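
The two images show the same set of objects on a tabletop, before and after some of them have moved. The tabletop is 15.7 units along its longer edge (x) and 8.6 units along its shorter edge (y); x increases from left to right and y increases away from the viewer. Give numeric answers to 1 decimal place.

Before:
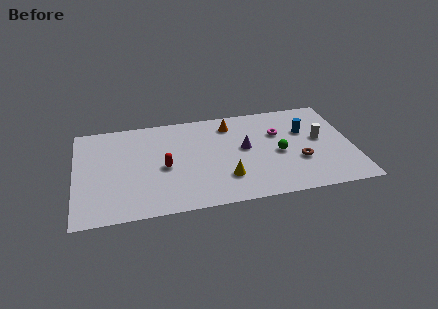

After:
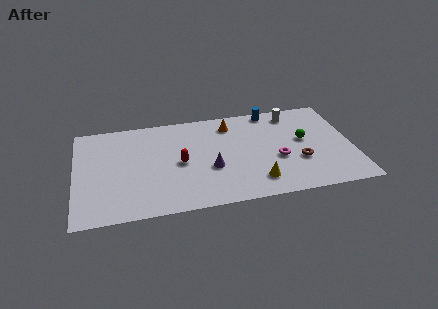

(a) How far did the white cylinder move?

3.0

The white cylinder moved from about (13.9, 4.7) to (12.5, 7.3), a distance of √(1.4² + 2.6²) ≈ 3.0.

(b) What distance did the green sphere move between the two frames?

1.7

The green sphere was near (11.5, 3.9) before and (13.0, 4.8) after, so it travelled √(1.5² + 0.9²) ≈ 1.7 units.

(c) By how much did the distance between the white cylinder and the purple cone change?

+2.0

They were about 4.3 units apart before and 6.3 after — 2.0 units further apart.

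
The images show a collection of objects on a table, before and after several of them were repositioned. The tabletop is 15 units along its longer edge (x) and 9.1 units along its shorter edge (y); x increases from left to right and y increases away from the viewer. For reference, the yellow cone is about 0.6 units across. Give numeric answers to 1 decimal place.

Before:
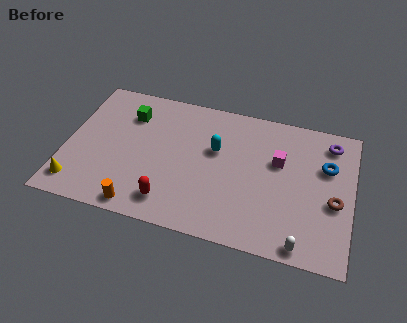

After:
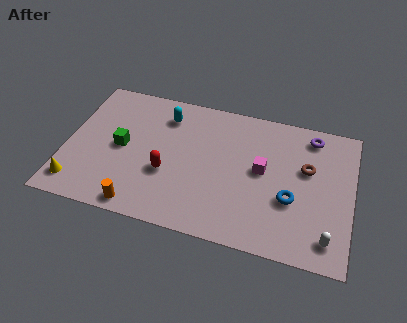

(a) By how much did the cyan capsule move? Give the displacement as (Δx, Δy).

(-2.8, 1.6)

From the two frames, the cyan capsule sits at roughly (7.8, 5.6) before and (5.0, 7.2) after.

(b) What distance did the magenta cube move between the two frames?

1.1

The magenta cube was near (11.1, 5.7) before and (10.3, 4.9) after, so it travelled √(0.8² + 0.8²) ≈ 1.1 units.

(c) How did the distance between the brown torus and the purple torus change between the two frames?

-1.6

They were about 3.8 units apart before and 2.2 after — 1.6 units closer together.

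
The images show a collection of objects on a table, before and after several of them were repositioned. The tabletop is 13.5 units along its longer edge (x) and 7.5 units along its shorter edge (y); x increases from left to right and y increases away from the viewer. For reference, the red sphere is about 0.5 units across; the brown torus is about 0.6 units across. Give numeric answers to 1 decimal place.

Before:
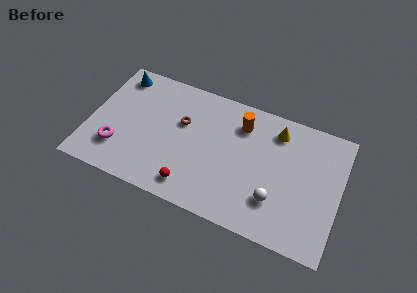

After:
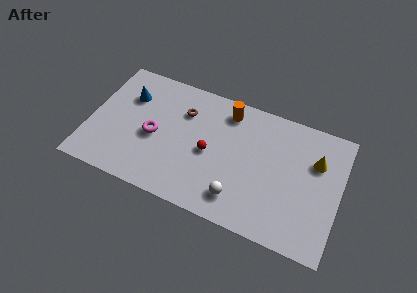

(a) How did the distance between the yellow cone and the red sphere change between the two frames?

-0.6

They were about 6.4 units apart before and 5.8 after — 0.6 units closer together.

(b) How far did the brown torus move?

0.7

The brown torus was near (4.9, 4.7) before and (4.9, 5.4) after, so it travelled √(0.0² + 0.7²) ≈ 0.7 units.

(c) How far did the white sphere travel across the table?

2.0

From (10.2, 2.1) to (8.3, 1.5), the white sphere covered √(1.9² + 0.6²) ≈ 2.0 units.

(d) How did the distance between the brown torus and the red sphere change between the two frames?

-1.1

The distance was about 3.6 in the first image and 2.5 in the second, so they moved 1.1 units closer together.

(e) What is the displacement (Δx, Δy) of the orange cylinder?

(-0.8, 0.5)

From the two frames, the orange cylinder sits at roughly (8.0, 5.8) before and (7.2, 6.3) after.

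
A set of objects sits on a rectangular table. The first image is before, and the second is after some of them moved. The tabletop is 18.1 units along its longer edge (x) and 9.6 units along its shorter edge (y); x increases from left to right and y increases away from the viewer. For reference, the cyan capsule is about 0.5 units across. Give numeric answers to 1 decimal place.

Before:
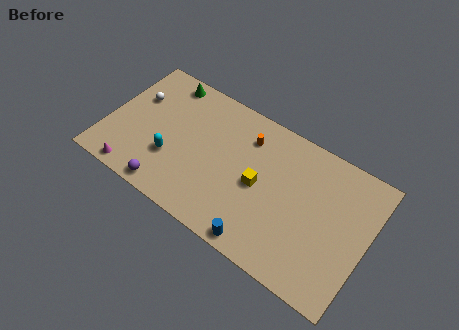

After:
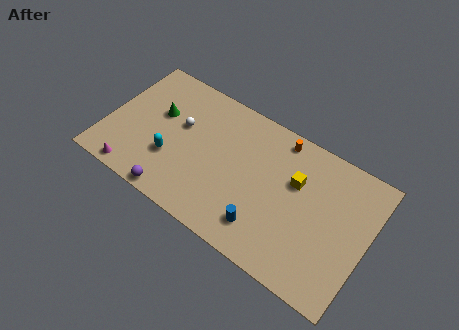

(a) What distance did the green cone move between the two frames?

2.6

The green cone moved from about (3.3, 8.5) to (3.3, 5.9), a distance of √(0.0² + 2.6²) ≈ 2.6.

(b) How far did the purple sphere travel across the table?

0.5

The purple sphere was near (4.9, 1.0) before and (5.4, 0.8) after, so it travelled √(0.5² + 0.2²) ≈ 0.5 units.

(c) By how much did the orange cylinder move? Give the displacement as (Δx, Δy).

(2.1, 1.1)

The orange cylinder started near (9.4, 7.4) and ended near (11.5, 8.5).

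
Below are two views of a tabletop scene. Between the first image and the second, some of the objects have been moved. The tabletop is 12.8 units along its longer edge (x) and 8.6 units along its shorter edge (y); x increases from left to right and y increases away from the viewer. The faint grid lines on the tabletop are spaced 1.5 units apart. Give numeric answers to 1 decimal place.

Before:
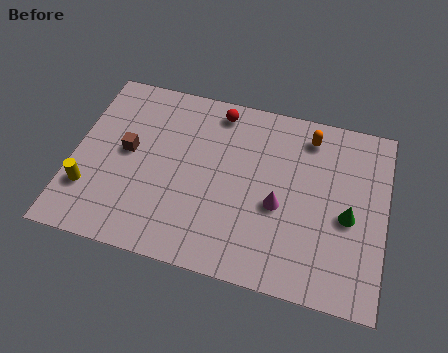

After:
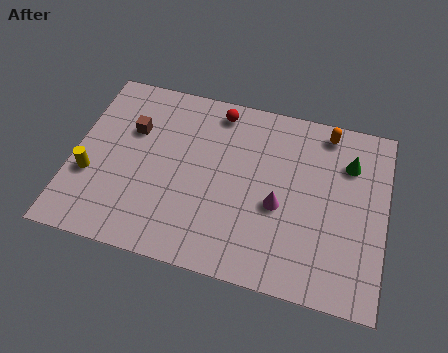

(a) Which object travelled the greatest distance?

the green cone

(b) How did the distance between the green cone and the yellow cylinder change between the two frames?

+0.3

The distance was about 10.6 in the first image and 10.9 in the second, so they moved 0.3 units further apart.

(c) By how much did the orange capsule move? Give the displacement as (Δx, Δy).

(0.7, 0.4)

The orange capsule was at about (9.5, 7.2) and moved to about (10.2, 7.6).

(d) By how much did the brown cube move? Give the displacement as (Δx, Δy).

(0.1, 1.1)

From the two frames, the brown cube sits at roughly (2.2, 4.6) before and (2.3, 5.7) after.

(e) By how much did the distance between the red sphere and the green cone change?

-1.1

The distance was about 6.7 in the first image and 5.6 in the second, so they moved 1.1 units closer together.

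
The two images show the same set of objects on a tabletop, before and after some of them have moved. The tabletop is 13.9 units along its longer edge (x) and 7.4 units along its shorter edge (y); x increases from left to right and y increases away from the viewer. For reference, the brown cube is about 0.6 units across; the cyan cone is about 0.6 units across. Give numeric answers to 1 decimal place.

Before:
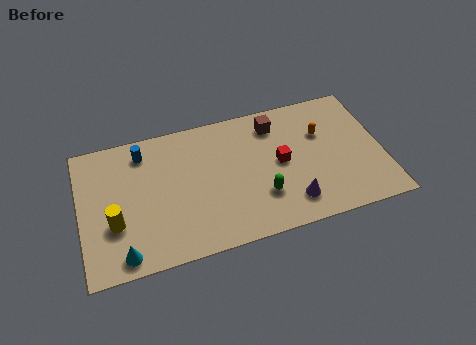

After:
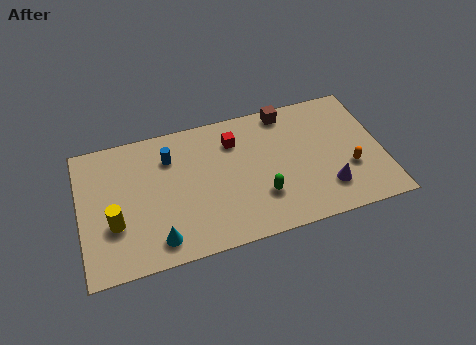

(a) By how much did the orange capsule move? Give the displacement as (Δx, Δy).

(1.1, -2.3)

The orange capsule started near (11.2, 4.9) and ended near (12.3, 2.6).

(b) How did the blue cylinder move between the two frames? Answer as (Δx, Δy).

(1.2, -0.6)

The blue cylinder started near (3.0, 6.1) and ended near (4.2, 5.5).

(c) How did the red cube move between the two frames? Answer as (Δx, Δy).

(-2.0, 1.8)

The red cube started near (9.2, 3.8) and ended near (7.2, 5.6).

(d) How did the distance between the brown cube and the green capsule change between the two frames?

+0.7

They were about 3.9 units apart before and 4.6 after — 0.7 units further apart.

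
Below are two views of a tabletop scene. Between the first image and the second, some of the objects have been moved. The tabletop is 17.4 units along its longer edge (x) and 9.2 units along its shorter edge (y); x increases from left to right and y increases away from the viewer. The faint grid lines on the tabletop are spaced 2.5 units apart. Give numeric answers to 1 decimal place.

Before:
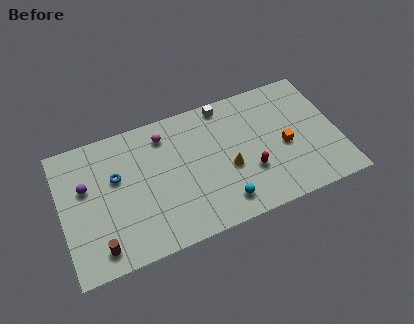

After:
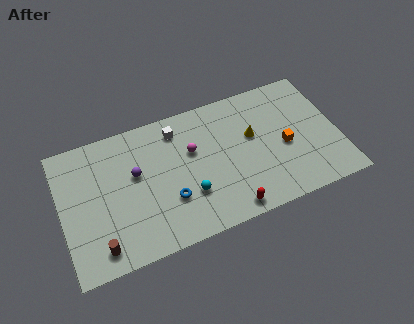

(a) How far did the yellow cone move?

2.4

From (10.4, 3.8) to (12.1, 5.5), the yellow cone covered √(1.7² + 1.7²) ≈ 2.4 units.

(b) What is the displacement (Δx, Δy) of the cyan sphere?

(-2.0, 1.3)

The cyan sphere was at about (9.8, 1.6) and moved to about (7.8, 2.9).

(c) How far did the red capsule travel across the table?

2.6

From (11.7, 3.1) to (10.1, 1.0), the red capsule covered √(1.6² + 2.1²) ≈ 2.6 units.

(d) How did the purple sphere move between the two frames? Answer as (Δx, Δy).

(3.1, -0.2)

The purple sphere started near (1.6, 5.7) and ended near (4.7, 5.5).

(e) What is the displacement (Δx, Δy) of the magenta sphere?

(1.6, -1.7)

The magenta sphere started near (6.7, 7.5) and ended near (8.3, 5.8).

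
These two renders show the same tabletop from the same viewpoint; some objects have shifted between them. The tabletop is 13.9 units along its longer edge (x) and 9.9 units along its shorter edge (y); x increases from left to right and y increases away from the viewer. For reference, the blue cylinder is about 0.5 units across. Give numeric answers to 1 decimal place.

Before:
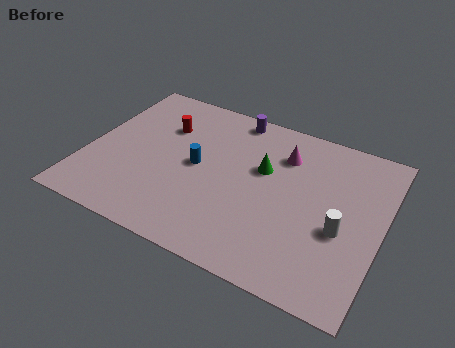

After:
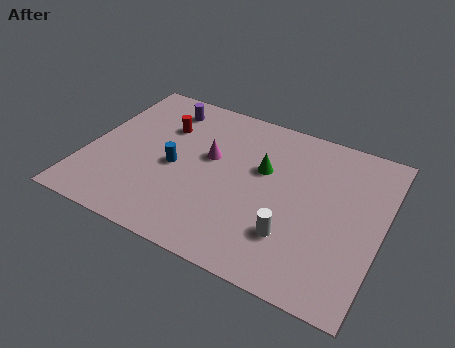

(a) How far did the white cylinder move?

2.5

The white cylinder moved from about (12.1, 4.0) to (10.0, 2.7), a distance of √(2.1² + 1.3²) ≈ 2.5.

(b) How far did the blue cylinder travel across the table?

1.1

The blue cylinder moved from about (5.2, 5.0) to (4.2, 4.5), a distance of √(1.0² + 0.5²) ≈ 1.1.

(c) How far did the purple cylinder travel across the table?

3.4

From (6.4, 8.9) to (3.1, 8.2), the purple cylinder covered √(3.3² + 0.7²) ≈ 3.4 units.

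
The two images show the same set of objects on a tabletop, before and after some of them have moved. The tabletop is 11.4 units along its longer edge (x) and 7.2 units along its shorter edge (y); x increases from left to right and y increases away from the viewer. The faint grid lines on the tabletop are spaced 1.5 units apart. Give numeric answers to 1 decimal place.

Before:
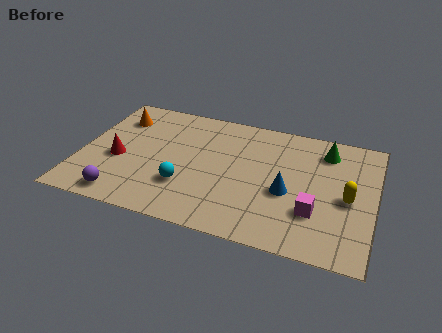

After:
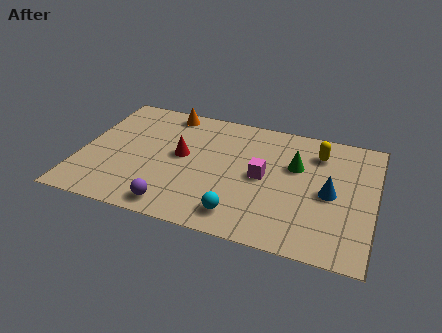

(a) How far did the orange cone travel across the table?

2.1

From (1.2, 5.5) to (3.1, 6.4), the orange cone covered √(1.9² + 0.9²) ≈ 2.1 units.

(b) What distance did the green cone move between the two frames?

1.6

The green cone was near (9.4, 5.8) before and (8.3, 4.6) after, so it travelled √(1.1² + 1.2²) ≈ 1.6 units.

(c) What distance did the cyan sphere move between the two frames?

2.4

The cyan sphere was near (4.2, 2.2) before and (6.4, 1.2) after, so it travelled √(2.2² + 1.0²) ≈ 2.4 units.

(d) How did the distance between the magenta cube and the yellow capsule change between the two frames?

+1.2

They were about 1.6 units apart before and 2.8 after — 1.2 units further apart.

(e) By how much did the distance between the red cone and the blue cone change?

-0.8

The distance was about 6.6 in the first image and 5.8 in the second, so they moved 0.8 units closer together.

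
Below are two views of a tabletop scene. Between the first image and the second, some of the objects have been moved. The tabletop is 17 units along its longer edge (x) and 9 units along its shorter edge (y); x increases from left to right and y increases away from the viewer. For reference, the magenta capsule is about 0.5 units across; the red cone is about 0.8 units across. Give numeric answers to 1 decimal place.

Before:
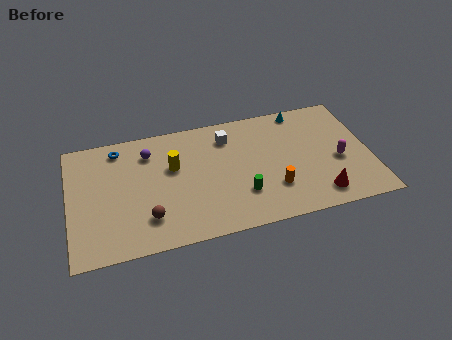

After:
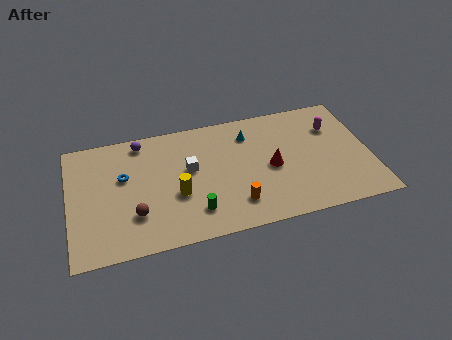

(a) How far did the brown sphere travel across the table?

0.8

From (4.3, 2.2) to (3.6, 2.6), the brown sphere covered √(0.7² + 0.4²) ≈ 0.8 units.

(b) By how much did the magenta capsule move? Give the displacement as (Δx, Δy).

(-0.1, 2.6)

From the two frames, the magenta capsule sits at roughly (15.2, 3.8) before and (15.1, 6.4) after.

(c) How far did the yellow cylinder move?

2.1

From (5.9, 5.6) to (6.0, 3.5), the yellow cylinder covered √(0.1² + 2.1²) ≈ 2.1 units.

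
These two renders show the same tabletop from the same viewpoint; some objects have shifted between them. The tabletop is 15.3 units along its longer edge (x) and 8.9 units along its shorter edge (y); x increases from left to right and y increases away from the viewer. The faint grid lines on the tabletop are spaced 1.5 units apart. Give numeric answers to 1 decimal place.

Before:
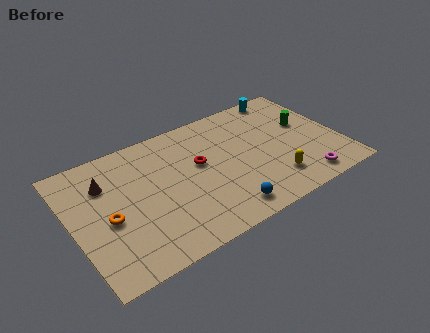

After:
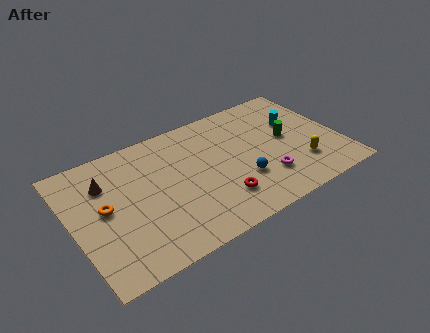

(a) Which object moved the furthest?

the red torus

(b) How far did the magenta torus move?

2.3

The magenta torus moved from about (12.7, 1.2) to (10.7, 2.4), a distance of √(2.0² + 1.2²) ≈ 2.3.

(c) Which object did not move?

the brown cone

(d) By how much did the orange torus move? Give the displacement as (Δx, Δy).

(-0.1, 0.8)

The orange torus was at about (1.9, 3.9) and moved to about (1.8, 4.7).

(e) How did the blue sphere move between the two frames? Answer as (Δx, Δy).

(1.3, 1.6)

The blue sphere was at about (8.1, 1.3) and moved to about (9.4, 2.9).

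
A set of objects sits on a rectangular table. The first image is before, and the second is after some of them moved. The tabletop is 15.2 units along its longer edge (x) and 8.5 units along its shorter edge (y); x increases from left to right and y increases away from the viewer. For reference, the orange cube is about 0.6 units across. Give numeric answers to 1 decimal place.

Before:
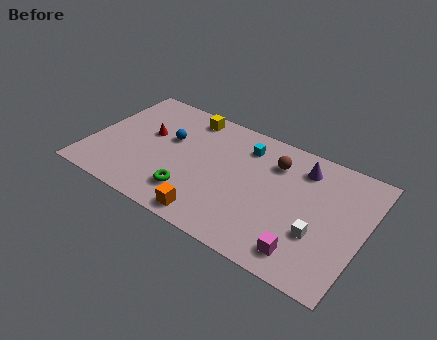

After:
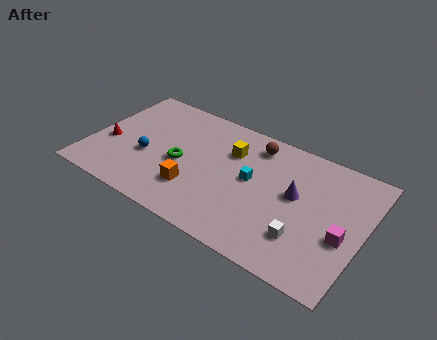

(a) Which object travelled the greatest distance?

the yellow cube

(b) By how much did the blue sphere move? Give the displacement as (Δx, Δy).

(-1.0, -1.8)

From the two frames, the blue sphere sits at roughly (4.2, 5.2) before and (3.2, 3.4) after.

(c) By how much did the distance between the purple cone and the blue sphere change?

+0.8

The distance was about 7.5 in the first image and 8.3 in the second, so they moved 0.8 units further apart.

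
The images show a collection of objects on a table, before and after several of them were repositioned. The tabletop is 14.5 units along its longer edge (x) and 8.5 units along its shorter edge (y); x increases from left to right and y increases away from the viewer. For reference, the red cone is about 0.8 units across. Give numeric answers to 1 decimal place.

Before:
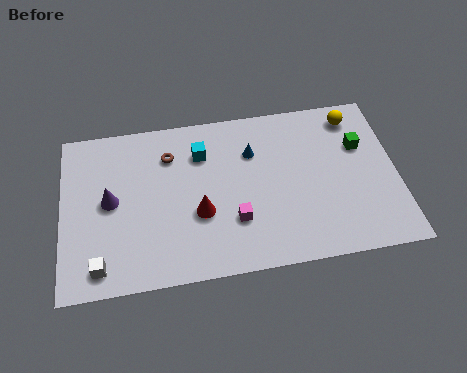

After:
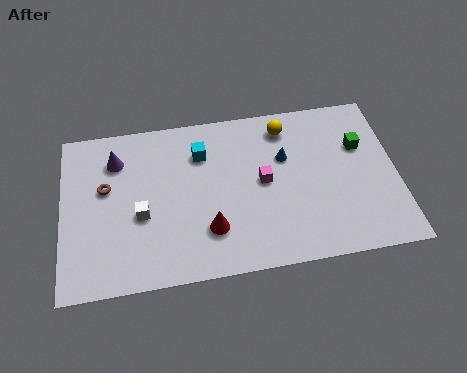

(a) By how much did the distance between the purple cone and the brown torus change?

-1.8

Before: roughly 3.3 units apart; after: 1.5. That's 1.8 units closer together.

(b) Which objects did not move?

the cyan cube and the green cube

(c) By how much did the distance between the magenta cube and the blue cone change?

-2.0

They were about 3.5 units apart before and 1.5 after — 2.0 units closer together.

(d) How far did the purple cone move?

2.1

The purple cone moved from about (2.1, 4.4) to (2.4, 6.5), a distance of √(0.3² + 2.1²) ≈ 2.1.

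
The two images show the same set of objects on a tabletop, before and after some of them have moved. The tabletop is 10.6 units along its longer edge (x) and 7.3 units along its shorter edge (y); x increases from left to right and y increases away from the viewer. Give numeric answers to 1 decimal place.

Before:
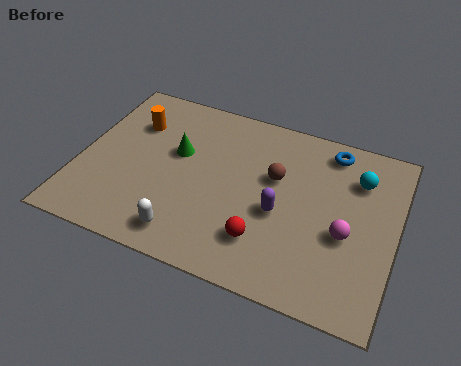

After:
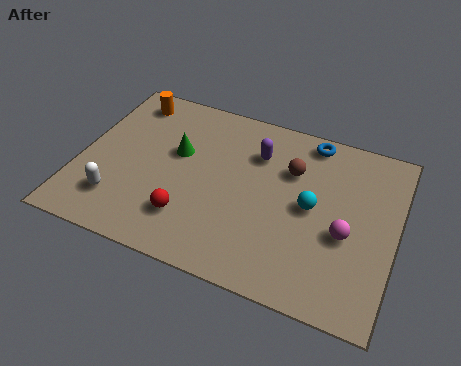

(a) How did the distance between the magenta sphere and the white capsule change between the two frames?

+2.2

Before: roughly 5.4 units apart; after: 7.6. That's 2.2 units further apart.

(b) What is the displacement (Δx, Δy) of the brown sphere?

(0.5, 0.5)

The brown sphere was at about (6.5, 4.5) and moved to about (7.0, 5.0).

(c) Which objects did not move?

the magenta sphere and the green cone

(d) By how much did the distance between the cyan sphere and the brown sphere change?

-1.3

Before: roughly 2.8 units apart; after: 1.5. That's 1.3 units closer together.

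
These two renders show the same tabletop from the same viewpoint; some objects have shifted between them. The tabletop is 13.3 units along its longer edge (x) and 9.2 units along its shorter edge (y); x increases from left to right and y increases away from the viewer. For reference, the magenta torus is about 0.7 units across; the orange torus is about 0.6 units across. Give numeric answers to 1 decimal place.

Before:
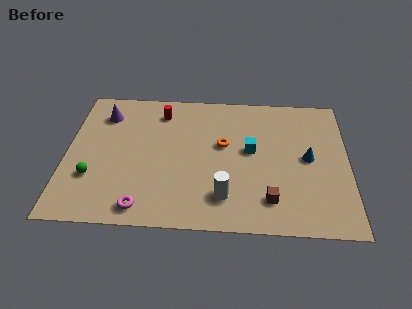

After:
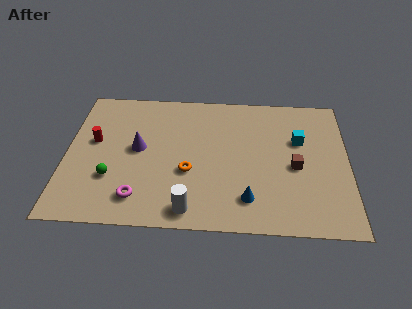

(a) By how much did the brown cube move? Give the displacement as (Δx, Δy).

(1.2, 2.2)

From the two frames, the brown cube sits at roughly (9.6, 1.9) before and (10.8, 4.1) after.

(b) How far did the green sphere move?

0.9

The green sphere moved from about (1.3, 2.9) to (2.2, 2.9), a distance of √(0.9² + 0.0²) ≈ 0.9.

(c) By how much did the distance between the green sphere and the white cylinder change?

-2.2

They were about 6.3 units apart before and 4.1 after — 2.2 units closer together.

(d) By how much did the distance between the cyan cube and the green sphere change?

+1.6

They were about 7.7 units apart before and 9.3 after — 1.6 units further apart.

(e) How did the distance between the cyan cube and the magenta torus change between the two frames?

+2.2

They were about 6.4 units apart before and 8.6 after — 2.2 units further apart.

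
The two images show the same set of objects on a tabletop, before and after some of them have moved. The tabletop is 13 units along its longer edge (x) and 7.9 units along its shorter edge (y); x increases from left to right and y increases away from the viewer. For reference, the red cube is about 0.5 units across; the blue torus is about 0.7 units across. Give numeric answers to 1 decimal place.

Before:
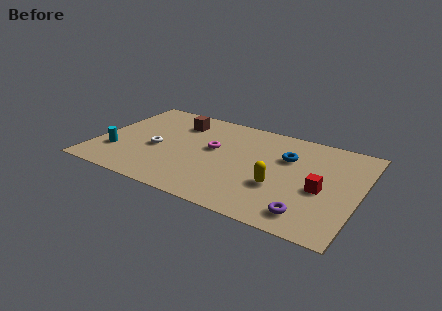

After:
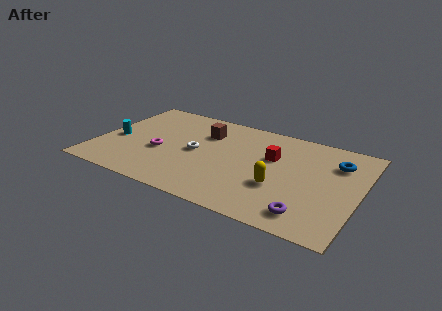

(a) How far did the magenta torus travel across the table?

2.8

The magenta torus was near (5.7, 4.5) before and (3.2, 3.2) after, so it travelled √(2.5² + 1.3²) ≈ 2.8 units.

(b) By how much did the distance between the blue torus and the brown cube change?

+0.9

The distance was about 5.7 in the first image and 6.6 in the second, so they moved 0.9 units further apart.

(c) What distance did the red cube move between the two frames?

3.1

From (11.2, 3.4) to (8.6, 5.0), the red cube covered √(2.6² + 1.6²) ≈ 3.1 units.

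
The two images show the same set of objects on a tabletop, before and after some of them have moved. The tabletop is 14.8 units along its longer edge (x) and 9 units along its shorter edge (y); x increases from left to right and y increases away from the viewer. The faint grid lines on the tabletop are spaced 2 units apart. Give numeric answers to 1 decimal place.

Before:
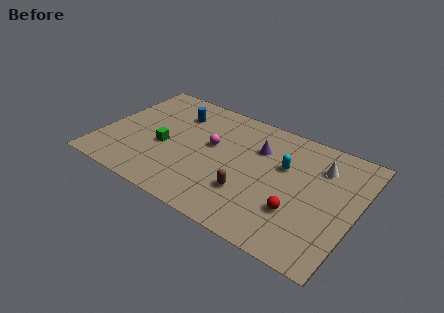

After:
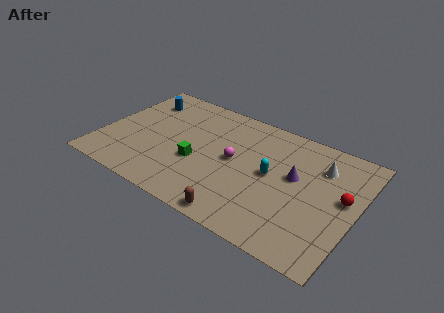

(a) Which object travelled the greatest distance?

the red sphere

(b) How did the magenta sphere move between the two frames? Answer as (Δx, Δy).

(1.4, -0.5)

The magenta sphere was at about (6.3, 5.2) and moved to about (7.7, 4.7).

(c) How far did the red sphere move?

3.2

From (11.7, 2.8) to (14.0, 5.0), the red sphere covered √(2.3² + 2.2²) ≈ 3.2 units.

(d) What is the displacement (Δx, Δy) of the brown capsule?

(-0.2, -1.9)

The brown capsule was at about (8.9, 2.7) and moved to about (8.7, 0.8).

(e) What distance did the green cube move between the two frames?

2.0

The green cube moved from about (3.7, 3.8) to (5.7, 3.5), a distance of √(2.0² + 0.3²) ≈ 2.0.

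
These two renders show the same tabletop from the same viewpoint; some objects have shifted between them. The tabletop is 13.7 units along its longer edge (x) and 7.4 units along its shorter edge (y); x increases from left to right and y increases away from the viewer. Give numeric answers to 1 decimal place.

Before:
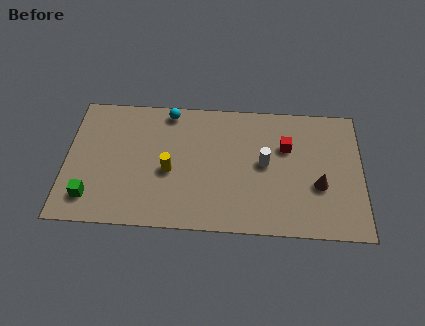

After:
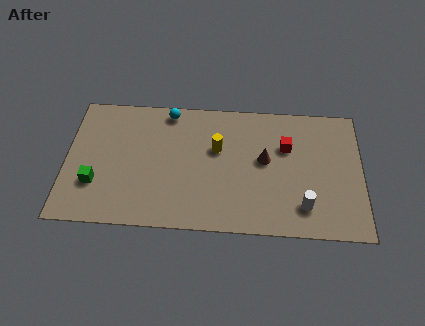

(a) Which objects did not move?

the cyan sphere and the red cube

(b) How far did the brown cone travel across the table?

2.8

The brown cone was near (11.7, 2.8) before and (9.2, 4.1) after, so it travelled √(2.5² + 1.3²) ≈ 2.8 units.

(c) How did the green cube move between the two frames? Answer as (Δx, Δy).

(0.2, 0.8)

The green cube started near (1.2, 1.5) and ended near (1.4, 2.3).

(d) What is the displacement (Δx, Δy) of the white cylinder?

(1.8, -2.3)

The white cylinder was at about (9.2, 3.9) and moved to about (11.0, 1.6).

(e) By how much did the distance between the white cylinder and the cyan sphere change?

+2.8

The distance was about 5.2 in the first image and 8.0 in the second, so they moved 2.8 units further apart.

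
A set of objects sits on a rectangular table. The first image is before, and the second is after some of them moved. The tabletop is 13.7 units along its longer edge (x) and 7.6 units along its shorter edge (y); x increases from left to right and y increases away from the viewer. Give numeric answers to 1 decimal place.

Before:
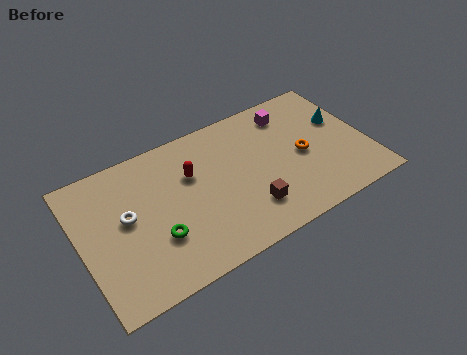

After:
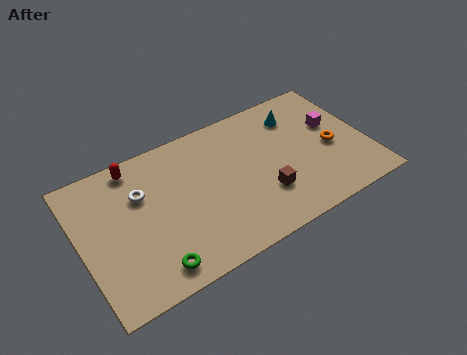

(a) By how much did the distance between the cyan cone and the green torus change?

-0.5

The distance was about 9.6 in the first image and 9.1 in the second, so they moved 0.5 units closer together.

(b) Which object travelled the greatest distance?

the red capsule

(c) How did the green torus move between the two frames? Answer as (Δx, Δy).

(-0.4, -1.4)

The green torus was at about (3.4, 2.5) and moved to about (3.0, 1.1).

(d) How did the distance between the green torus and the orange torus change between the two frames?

+2.0

They were about 7.3 units apart before and 9.3 after — 2.0 units further apart.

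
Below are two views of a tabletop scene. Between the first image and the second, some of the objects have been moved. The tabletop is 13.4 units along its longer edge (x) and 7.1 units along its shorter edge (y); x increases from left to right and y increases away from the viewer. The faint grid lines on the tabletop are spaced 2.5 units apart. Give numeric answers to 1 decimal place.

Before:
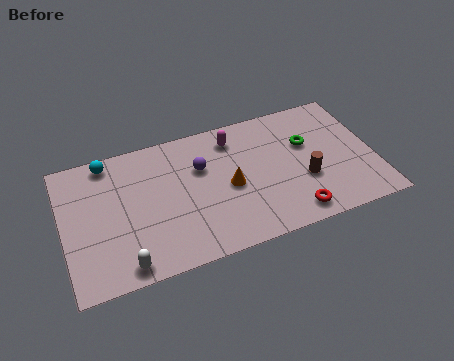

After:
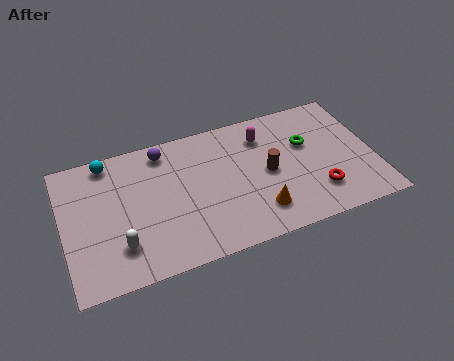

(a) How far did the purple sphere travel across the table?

2.1

From (6.0, 4.7) to (4.5, 6.1), the purple sphere covered √(1.5² + 1.4²) ≈ 2.1 units.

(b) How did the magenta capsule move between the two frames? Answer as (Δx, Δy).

(1.3, -0.3)

The magenta capsule was at about (7.5, 5.8) and moved to about (8.8, 5.5).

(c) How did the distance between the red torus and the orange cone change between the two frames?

-0.8

The distance was about 3.4 in the first image and 2.6 in the second, so they moved 0.8 units closer together.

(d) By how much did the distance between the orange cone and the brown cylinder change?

-1.3

Before: roughly 3.3 units apart; after: 2.0. That's 1.3 units closer together.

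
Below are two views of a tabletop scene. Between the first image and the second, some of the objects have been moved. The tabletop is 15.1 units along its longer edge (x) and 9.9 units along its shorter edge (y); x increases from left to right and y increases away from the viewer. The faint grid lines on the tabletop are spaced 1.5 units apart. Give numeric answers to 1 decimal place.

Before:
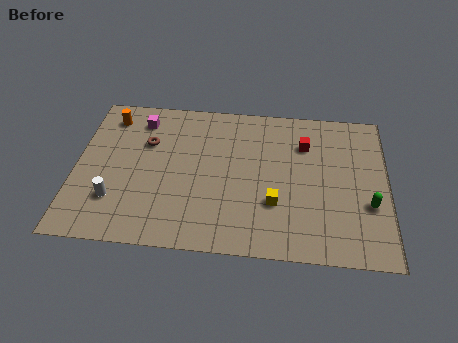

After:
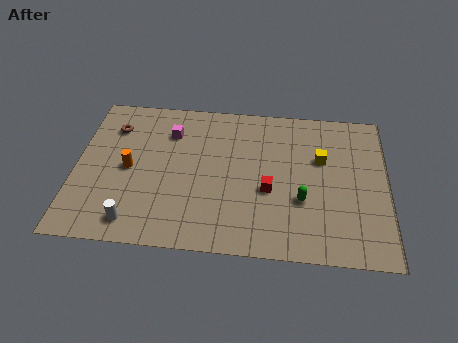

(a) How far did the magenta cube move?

1.7

The magenta cube was near (3.0, 8.1) before and (4.5, 7.4) after, so it travelled √(1.5² + 0.7²) ≈ 1.7 units.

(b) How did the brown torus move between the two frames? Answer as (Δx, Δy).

(-1.7, 0.9)

The brown torus started near (3.4, 6.6) and ended near (1.7, 7.5).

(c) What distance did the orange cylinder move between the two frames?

3.6

The orange cylinder moved from about (1.5, 8.2) to (2.6, 4.8), a distance of √(1.1² + 3.4²) ≈ 3.6.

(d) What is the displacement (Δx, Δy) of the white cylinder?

(1.0, -1.3)

From the two frames, the white cylinder sits at roughly (2.0, 2.7) before and (3.0, 1.4) after.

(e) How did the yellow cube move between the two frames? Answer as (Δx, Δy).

(2.2, 3.1)

The yellow cube was at about (9.7, 3.2) and moved to about (11.9, 6.3).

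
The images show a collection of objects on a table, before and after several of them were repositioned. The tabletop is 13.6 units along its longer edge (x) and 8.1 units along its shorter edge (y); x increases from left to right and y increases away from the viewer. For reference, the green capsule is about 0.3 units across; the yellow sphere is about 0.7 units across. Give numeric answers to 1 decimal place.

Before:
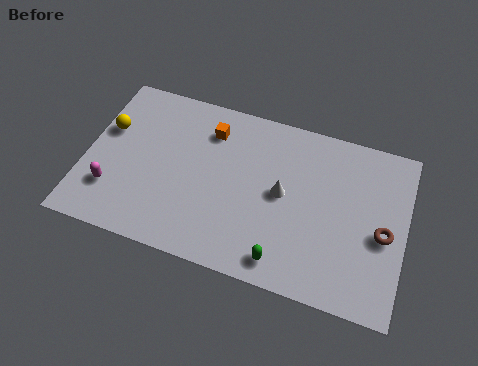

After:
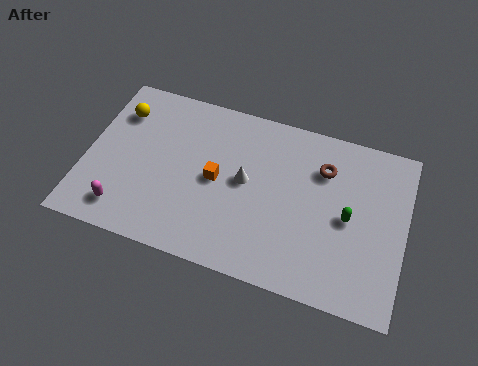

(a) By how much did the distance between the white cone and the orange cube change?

-2.7

Before: roughly 3.9 units apart; after: 1.2. That's 2.7 units closer together.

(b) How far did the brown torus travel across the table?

3.5

The brown torus moved from about (12.7, 3.6) to (10.0, 5.9), a distance of √(2.7² + 2.3²) ≈ 3.5.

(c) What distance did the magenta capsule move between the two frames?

1.0

The magenta capsule was near (1.3, 2.2) before and (1.9, 1.4) after, so it travelled √(0.6² + 0.8²) ≈ 1.0 units.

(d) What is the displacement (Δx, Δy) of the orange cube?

(0.5, -2.3)

The orange cube was at about (5.1, 6.3) and moved to about (5.6, 4.0).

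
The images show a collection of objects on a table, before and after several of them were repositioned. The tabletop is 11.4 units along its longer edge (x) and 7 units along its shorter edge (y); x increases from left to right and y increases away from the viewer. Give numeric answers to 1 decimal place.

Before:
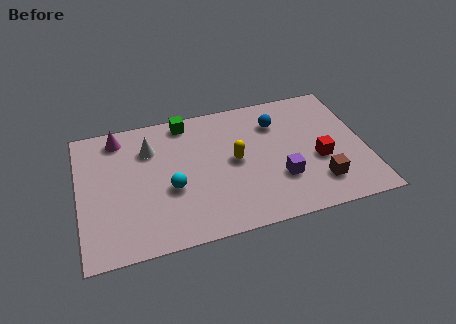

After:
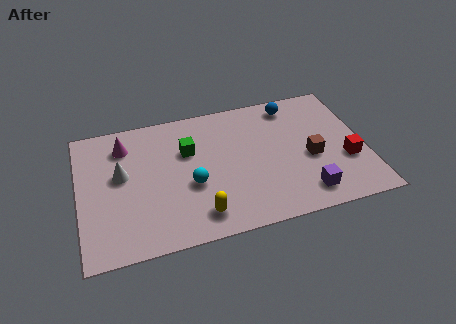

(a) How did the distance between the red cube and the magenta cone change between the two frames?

+0.8

They were about 8.4 units apart before and 9.2 after — 0.8 units further apart.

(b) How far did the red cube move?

1.1

The red cube moved from about (9.5, 2.8) to (10.6, 2.5), a distance of √(1.1² + 0.3²) ≈ 1.1.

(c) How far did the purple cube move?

1.3

The purple cube moved from about (7.9, 2.2) to (8.8, 1.2), a distance of √(0.9² + 1.0²) ≈ 1.3.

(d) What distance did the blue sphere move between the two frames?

1.1

The blue sphere was near (8.0, 5.2) before and (8.7, 6.0) after, so it travelled √(0.7² + 0.8²) ≈ 1.1 units.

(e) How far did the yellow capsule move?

2.9

The yellow capsule was near (6.2, 3.6) before and (4.6, 1.2) after, so it travelled √(1.6² + 2.4²) ≈ 2.9 units.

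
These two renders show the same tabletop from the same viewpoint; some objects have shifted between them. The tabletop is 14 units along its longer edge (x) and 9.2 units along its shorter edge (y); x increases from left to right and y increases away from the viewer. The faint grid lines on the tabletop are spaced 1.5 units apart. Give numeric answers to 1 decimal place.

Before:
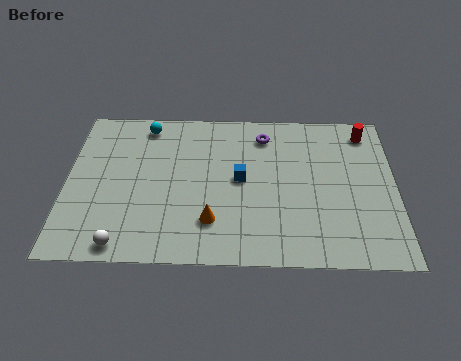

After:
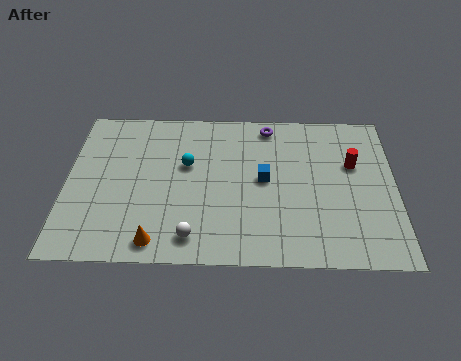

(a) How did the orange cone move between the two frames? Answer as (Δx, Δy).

(-2.3, -1.2)

The orange cone started near (6.2, 2.3) and ended near (3.9, 1.1).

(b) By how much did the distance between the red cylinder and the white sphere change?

-4.3

Before: roughly 12.4 units apart; after: 8.1. That's 4.3 units closer together.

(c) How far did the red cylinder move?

2.1

The red cylinder was near (12.8, 7.8) before and (12.2, 5.8) after, so it travelled √(0.6² + 2.0²) ≈ 2.1 units.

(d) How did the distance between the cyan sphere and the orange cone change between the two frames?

-1.7

The distance was about 6.4 in the first image and 4.7 in the second, so they moved 1.7 units closer together.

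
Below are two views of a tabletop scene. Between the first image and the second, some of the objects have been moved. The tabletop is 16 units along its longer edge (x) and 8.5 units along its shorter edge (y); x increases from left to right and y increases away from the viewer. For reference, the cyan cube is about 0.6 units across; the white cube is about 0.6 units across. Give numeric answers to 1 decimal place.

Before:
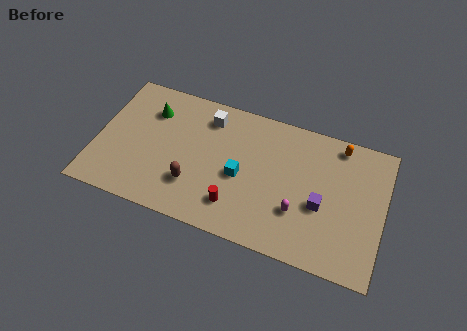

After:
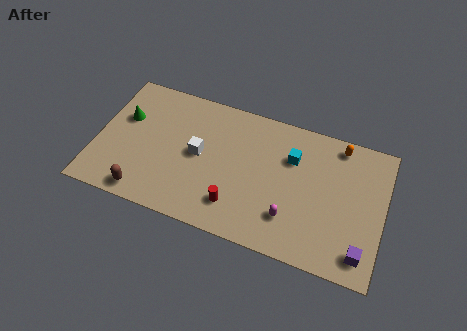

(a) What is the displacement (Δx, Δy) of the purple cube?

(2.4, -2.1)

The purple cube was at about (12.6, 3.5) and moved to about (15.0, 1.4).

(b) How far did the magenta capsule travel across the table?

0.6

The magenta capsule moved from about (11.4, 2.7) to (11.0, 2.2), a distance of √(0.4² + 0.5²) ≈ 0.6.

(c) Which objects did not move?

the orange capsule and the red cylinder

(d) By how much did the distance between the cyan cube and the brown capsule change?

+6.3

Before: roughly 2.9 units apart; after: 9.2. That's 6.3 units further apart.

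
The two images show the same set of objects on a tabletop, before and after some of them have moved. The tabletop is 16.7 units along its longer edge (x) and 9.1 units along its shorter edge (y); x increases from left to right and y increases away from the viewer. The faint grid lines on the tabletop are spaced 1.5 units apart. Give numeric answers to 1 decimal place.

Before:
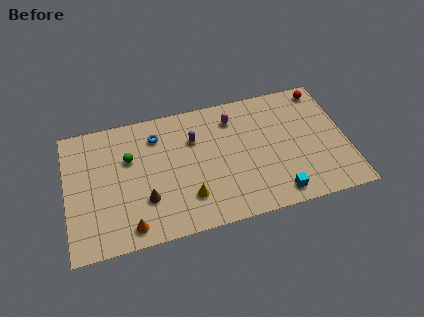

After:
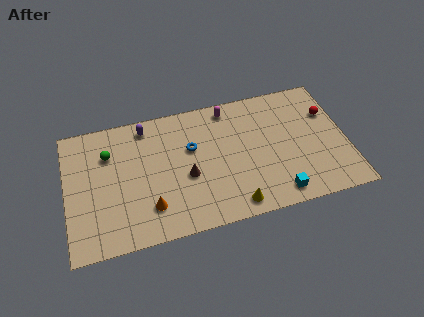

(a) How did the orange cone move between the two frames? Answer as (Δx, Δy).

(1.2, 1.0)

The orange cone was at about (3.6, 1.2) and moved to about (4.8, 2.2).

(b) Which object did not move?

the cyan cube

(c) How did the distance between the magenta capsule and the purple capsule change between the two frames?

+2.4

Before: roughly 2.6 units apart; after: 5.0. That's 2.4 units further apart.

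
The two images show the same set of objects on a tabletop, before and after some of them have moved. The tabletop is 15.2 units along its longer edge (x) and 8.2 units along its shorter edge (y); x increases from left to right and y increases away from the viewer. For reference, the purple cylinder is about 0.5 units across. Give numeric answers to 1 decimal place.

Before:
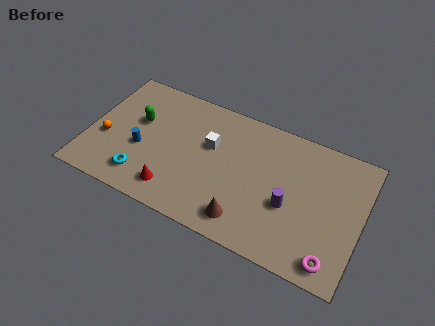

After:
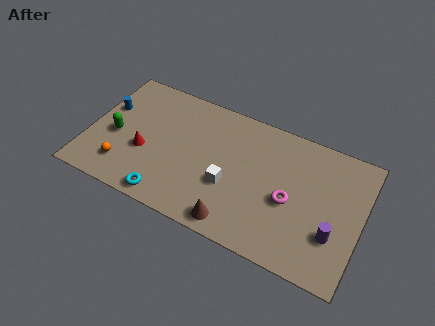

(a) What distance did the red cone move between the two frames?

2.5

The red cone was near (5.1, 1.5) before and (3.2, 3.2) after, so it travelled √(1.9² + 1.7²) ≈ 2.5 units.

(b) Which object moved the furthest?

the magenta torus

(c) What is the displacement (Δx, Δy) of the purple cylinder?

(2.5, -0.7)

From the two frames, the purple cylinder sits at roughly (11.3, 3.3) before and (13.8, 2.6) after.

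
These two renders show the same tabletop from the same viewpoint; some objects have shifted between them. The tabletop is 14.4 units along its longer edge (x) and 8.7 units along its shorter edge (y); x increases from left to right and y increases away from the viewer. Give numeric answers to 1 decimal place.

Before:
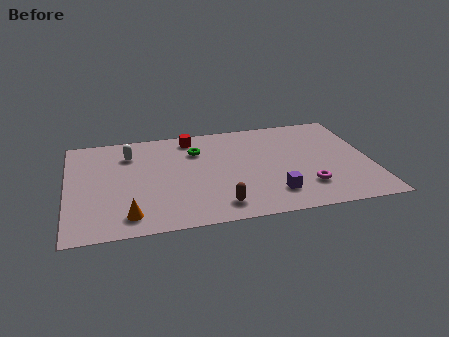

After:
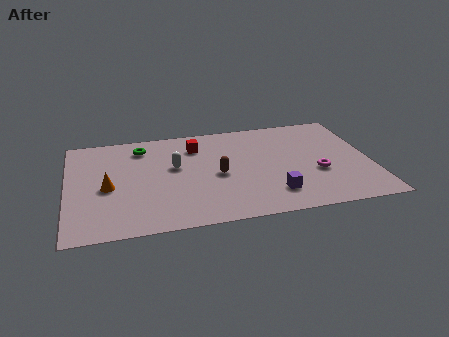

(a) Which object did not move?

the purple cube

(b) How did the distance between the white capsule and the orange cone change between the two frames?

-1.8

They were about 5.2 units apart before and 3.4 after — 1.8 units closer together.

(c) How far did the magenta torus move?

1.3

From (11.2, 2.2) to (11.8, 3.3), the magenta torus covered √(0.6² + 1.1²) ≈ 1.3 units.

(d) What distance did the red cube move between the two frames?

0.8

The red cube was near (6.0, 7.5) before and (6.2, 6.7) after, so it travelled √(0.2² + 0.8²) ≈ 0.8 units.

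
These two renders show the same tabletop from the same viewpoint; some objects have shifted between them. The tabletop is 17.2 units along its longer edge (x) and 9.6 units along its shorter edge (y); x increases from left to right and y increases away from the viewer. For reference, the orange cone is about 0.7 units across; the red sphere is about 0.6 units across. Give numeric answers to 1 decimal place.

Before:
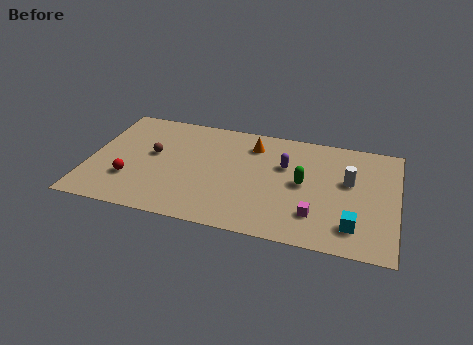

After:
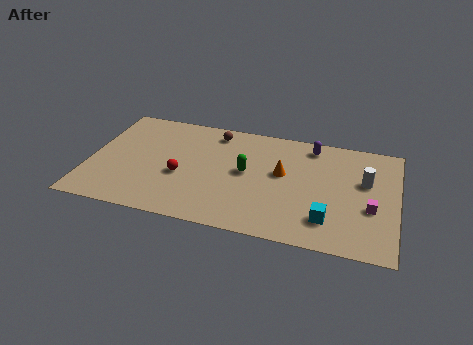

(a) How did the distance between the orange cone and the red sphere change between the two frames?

-2.3

Before: roughly 8.1 units apart; after: 5.8. That's 2.3 units closer together.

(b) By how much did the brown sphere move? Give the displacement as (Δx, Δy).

(3.3, 2.8)

From the two frames, the brown sphere sits at roughly (3.5, 5.4) before and (6.8, 8.2) after.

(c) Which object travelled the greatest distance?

the brown sphere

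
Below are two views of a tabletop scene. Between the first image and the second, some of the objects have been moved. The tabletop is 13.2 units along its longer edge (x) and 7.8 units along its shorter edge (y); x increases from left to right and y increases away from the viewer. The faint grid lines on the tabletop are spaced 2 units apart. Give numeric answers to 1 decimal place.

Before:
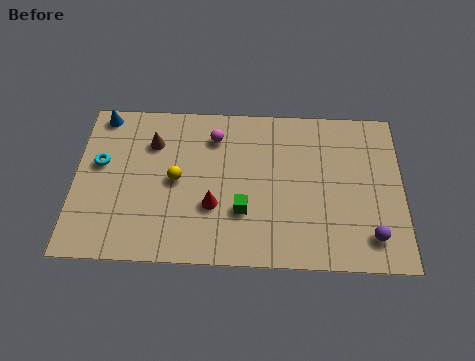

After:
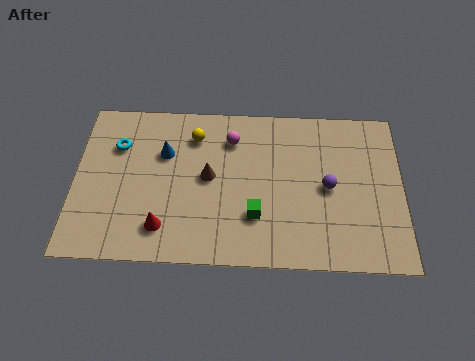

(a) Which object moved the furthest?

the blue cone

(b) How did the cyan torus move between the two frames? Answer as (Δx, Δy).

(0.7, 0.9)

The cyan torus was at about (1.0, 4.6) and moved to about (1.7, 5.5).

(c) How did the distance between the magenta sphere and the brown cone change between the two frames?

-0.4

The distance was about 2.5 in the first image and 2.1 in the second, so they moved 0.4 units closer together.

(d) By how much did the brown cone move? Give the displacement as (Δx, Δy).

(2.3, -1.6)

The brown cone started near (3.1, 5.7) and ended near (5.4, 4.1).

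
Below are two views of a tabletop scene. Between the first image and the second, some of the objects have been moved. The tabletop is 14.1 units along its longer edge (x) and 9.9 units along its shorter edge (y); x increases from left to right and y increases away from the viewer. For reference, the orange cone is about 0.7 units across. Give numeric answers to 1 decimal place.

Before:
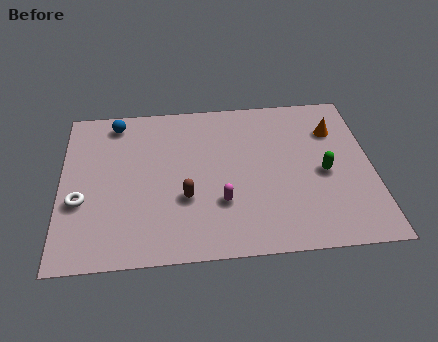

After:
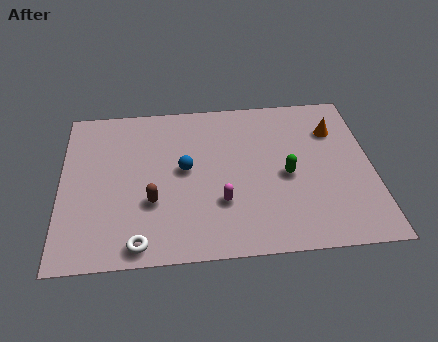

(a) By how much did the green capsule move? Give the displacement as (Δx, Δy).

(-1.7, 0.0)

From the two frames, the green capsule sits at roughly (11.9, 4.5) before and (10.2, 4.5) after.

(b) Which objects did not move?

the magenta capsule and the orange cone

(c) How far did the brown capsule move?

1.5

The brown capsule was near (5.6, 3.5) before and (4.1, 3.4) after, so it travelled √(1.5² + 0.1²) ≈ 1.5 units.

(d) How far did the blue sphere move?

4.5

The blue sphere was near (2.5, 8.6) before and (5.6, 5.3) after, so it travelled √(3.1² + 3.3²) ≈ 4.5 units.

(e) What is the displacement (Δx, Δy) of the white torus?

(2.6, -2.7)

The white torus started near (0.9, 3.7) and ended near (3.5, 1.0).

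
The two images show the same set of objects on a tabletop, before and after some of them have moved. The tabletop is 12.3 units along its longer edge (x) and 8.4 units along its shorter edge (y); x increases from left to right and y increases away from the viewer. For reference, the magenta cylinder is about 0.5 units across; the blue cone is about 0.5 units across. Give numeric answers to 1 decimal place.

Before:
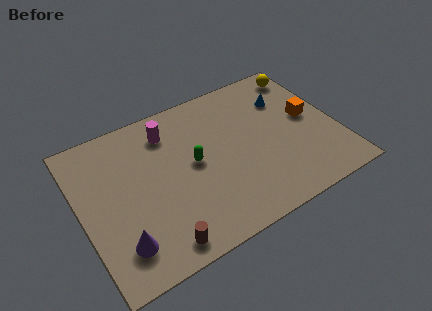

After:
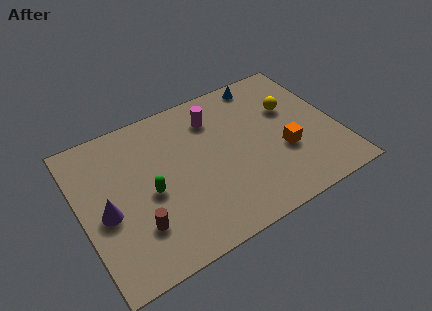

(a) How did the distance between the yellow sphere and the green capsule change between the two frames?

+0.7

The distance was about 6.6 in the first image and 7.3 in the second, so they moved 0.7 units further apart.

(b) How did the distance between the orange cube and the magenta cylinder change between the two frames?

-2.5

Before: roughly 7.0 units apart; after: 4.5. That's 2.5 units closer together.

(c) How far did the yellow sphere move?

2.1

The yellow sphere moved from about (11.4, 7.2) to (10.3, 5.4), a distance of √(1.1² + 1.8²) ≈ 2.1.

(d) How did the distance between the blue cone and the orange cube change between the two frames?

+2.7

Before: roughly 1.7 units apart; after: 4.4. That's 2.7 units further apart.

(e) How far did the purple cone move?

1.9

The purple cone moved from about (1.5, 1.8) to (1.1, 3.7), a distance of √(0.4² + 1.9²) ≈ 1.9.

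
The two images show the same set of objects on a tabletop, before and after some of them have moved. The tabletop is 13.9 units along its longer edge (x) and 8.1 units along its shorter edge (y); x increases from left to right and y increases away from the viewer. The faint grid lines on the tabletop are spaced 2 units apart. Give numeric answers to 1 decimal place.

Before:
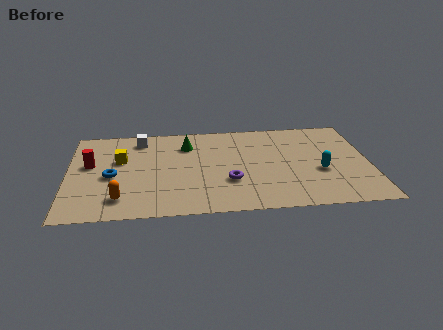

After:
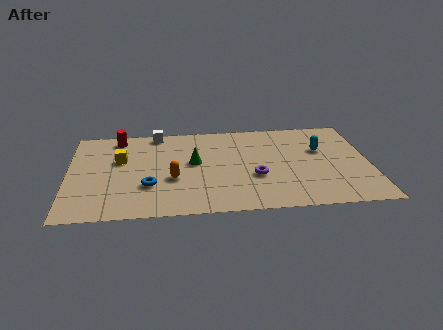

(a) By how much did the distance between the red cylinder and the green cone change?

-0.4

Before: roughly 4.7 units apart; after: 4.3. That's 0.4 units closer together.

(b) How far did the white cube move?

0.9

The white cube moved from about (3.3, 6.8) to (4.1, 7.3), a distance of √(0.8² + 0.5²) ≈ 0.9.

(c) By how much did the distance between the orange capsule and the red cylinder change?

+1.2

The distance was about 3.4 in the first image and 4.6 in the second, so they moved 1.2 units further apart.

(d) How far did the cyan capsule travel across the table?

1.9

The cyan capsule moved from about (11.6, 3.2) to (11.7, 5.1), a distance of √(0.1² + 1.9²) ≈ 1.9.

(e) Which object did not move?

the yellow cube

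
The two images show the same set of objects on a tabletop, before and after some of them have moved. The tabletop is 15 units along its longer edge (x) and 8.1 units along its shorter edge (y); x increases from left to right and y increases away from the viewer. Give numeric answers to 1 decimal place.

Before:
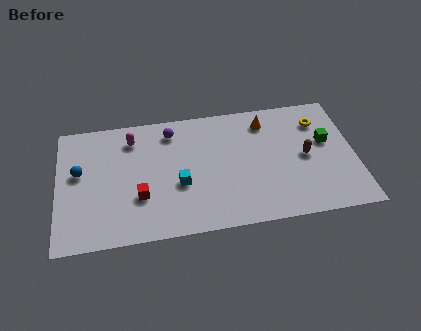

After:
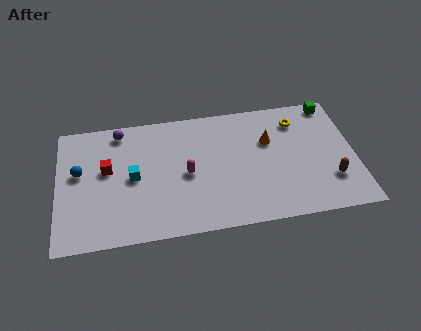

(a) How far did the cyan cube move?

2.4

The cyan cube moved from about (6.1, 3.2) to (3.8, 4.0), a distance of √(2.3² + 0.8²) ≈ 2.4.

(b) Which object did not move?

the blue sphere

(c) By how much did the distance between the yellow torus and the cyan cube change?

+0.9

The distance was about 7.8 in the first image and 8.7 in the second, so they moved 0.9 units further apart.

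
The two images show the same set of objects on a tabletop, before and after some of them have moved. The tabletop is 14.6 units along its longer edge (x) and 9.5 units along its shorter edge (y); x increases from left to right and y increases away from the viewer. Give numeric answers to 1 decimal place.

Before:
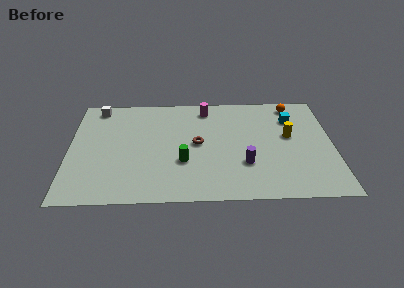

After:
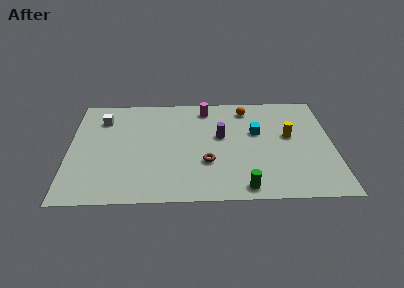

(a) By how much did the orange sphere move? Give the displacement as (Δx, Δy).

(-2.6, -0.3)

The orange sphere was at about (12.5, 8.3) and moved to about (9.9, 8.0).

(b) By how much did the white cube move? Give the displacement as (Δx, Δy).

(0.3, -1.1)

The white cube started near (1.5, 8.4) and ended near (1.8, 7.3).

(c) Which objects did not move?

the magenta cylinder and the yellow cylinder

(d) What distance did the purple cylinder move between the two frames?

2.8

The purple cylinder moved from about (9.7, 3.0) to (8.4, 5.5), a distance of √(1.3² + 2.5²) ≈ 2.8.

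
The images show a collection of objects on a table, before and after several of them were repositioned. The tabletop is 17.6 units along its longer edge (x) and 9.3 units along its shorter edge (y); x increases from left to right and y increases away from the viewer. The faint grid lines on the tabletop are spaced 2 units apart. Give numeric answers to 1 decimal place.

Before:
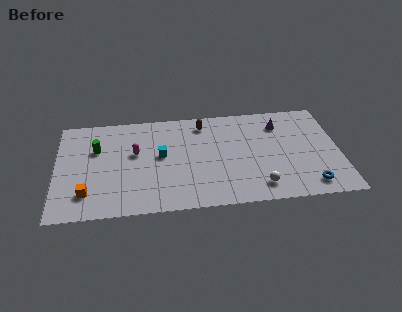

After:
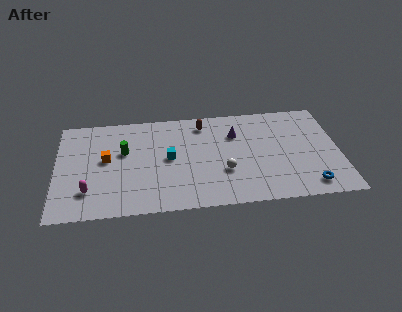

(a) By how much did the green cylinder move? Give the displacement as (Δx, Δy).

(1.7, -0.4)

The green cylinder started near (2.5, 6.1) and ended near (4.2, 5.7).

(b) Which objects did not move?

the blue torus and the brown capsule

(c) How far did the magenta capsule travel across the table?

4.3

The magenta capsule was near (4.9, 5.5) before and (2.0, 2.3) after, so it travelled √(2.9² + 3.2²) ≈ 4.3 units.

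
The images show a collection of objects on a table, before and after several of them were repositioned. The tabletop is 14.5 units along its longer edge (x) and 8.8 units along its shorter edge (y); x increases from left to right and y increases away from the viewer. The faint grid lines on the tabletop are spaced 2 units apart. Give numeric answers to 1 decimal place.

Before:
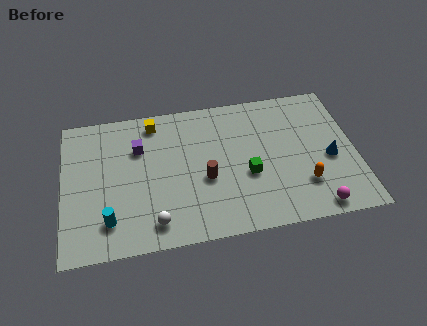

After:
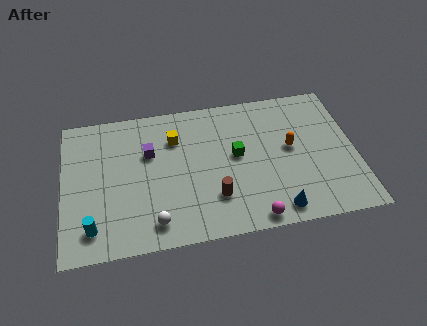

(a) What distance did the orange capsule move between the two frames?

2.5

From (11.8, 2.4) to (11.3, 4.8), the orange capsule covered √(0.5² + 2.4²) ≈ 2.5 units.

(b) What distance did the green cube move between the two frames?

1.4

From (9.1, 3.5) to (8.6, 4.8), the green cube covered √(0.5² + 1.3²) ≈ 1.4 units.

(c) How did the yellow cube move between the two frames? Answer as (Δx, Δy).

(1.0, -1.2)

From the two frames, the yellow cube sits at roughly (4.6, 7.6) before and (5.6, 6.4) after.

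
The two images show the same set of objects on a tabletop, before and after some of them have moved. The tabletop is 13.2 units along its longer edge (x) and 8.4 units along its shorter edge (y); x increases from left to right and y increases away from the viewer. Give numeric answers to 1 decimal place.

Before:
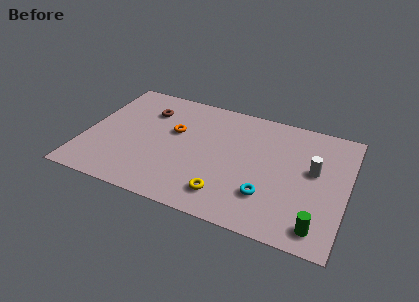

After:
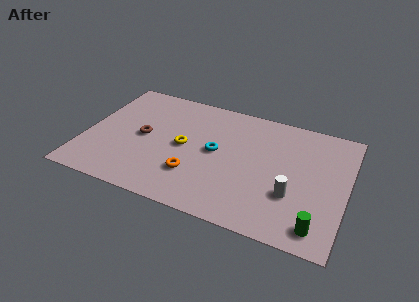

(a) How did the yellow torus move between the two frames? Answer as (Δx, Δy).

(-2.4, 2.6)

The yellow torus was at about (7.4, 1.6) and moved to about (5.0, 4.2).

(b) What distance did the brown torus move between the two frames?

2.0

The brown torus moved from about (2.9, 6.2) to (2.9, 4.2), a distance of √(0.0² + 2.0²) ≈ 2.0.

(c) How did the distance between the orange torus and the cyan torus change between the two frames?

-3.5

Before: roughly 5.7 units apart; after: 2.2. That's 3.5 units closer together.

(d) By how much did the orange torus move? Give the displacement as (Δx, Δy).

(1.3, -2.7)

From the two frames, the orange torus sits at roughly (4.4, 5.1) before and (5.7, 2.4) after.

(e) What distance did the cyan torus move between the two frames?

3.5

The cyan torus was near (9.4, 2.3) before and (6.6, 4.4) after, so it travelled √(2.8² + 2.1²) ≈ 3.5 units.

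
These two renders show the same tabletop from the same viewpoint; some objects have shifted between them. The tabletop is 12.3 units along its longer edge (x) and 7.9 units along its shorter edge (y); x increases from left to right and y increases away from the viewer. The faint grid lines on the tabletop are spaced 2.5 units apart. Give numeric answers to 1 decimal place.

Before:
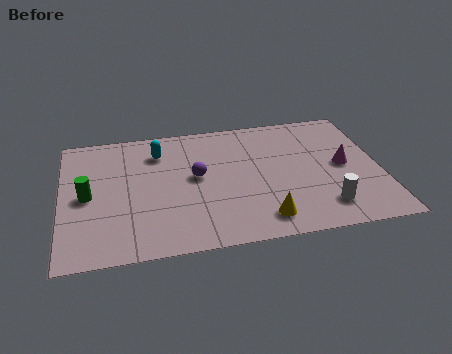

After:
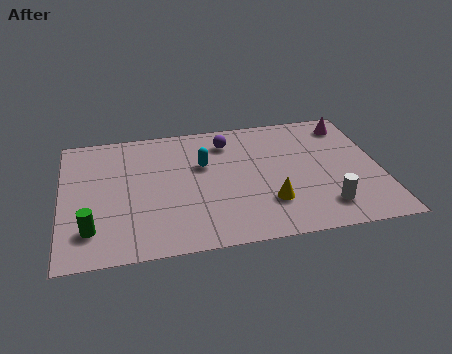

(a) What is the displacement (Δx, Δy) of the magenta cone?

(0.4, 2.6)

From the two frames, the magenta cone sits at roughly (10.9, 4.0) before and (11.3, 6.6) after.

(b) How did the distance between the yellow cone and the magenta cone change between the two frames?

+1.3

Before: roughly 4.3 units apart; after: 5.6. That's 1.3 units further apart.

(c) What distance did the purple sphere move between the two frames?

2.4

The purple sphere moved from about (5.2, 4.3) to (6.5, 6.3), a distance of √(1.3² + 2.0²) ≈ 2.4.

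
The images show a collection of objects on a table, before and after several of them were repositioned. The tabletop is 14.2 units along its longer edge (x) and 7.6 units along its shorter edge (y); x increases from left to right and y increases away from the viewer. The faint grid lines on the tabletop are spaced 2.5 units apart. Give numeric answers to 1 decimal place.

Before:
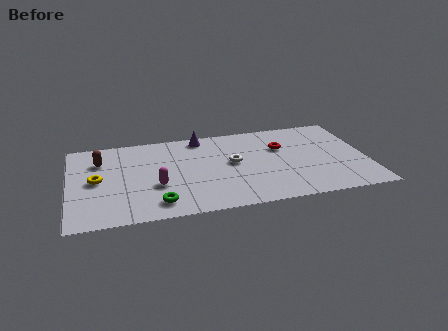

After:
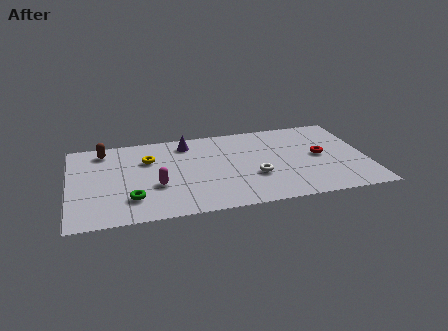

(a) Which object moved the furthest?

the yellow torus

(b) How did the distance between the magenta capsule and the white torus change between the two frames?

+0.8

They were about 3.9 units apart before and 4.7 after — 0.8 units further apart.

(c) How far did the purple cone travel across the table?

0.8

The purple cone moved from about (6.4, 6.7) to (5.7, 6.3), a distance of √(0.7² + 0.4²) ≈ 0.8.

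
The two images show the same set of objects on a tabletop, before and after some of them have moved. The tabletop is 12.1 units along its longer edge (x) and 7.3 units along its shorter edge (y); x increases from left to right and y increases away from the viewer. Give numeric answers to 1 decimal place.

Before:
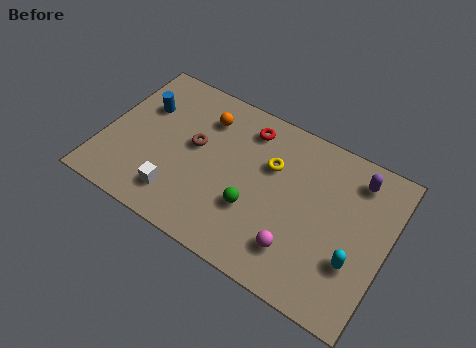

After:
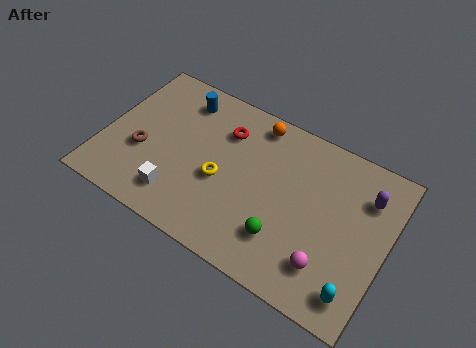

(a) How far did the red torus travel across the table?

1.1

From (5.8, 6.0) to (4.9, 5.4), the red torus covered √(0.9² + 0.6²) ≈ 1.1 units.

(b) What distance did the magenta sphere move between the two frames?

1.3

From (8.6, 1.7) to (9.9, 1.7), the magenta sphere covered √(1.3² + 0.0²) ≈ 1.3 units.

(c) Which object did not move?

the white cube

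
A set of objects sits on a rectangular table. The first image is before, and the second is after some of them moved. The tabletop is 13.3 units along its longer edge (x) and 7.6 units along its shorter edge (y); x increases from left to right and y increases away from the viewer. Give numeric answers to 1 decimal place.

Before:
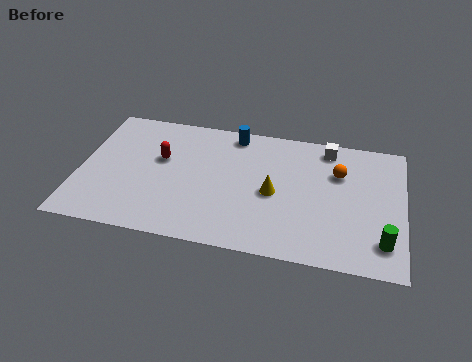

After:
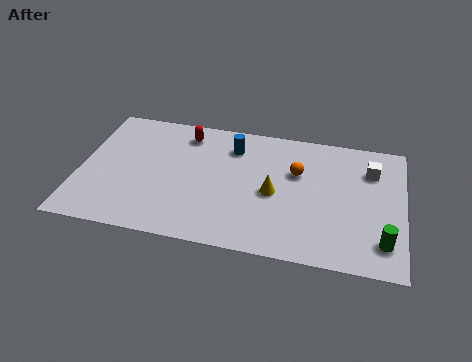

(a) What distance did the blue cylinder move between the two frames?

0.8

From (6.2, 6.7) to (6.2, 5.9), the blue cylinder covered √(0.0² + 0.8²) ≈ 0.8 units.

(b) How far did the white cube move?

2.1

The white cube was near (10.1, 6.6) before and (11.9, 5.6) after, so it travelled √(1.8² + 1.0²) ≈ 2.1 units.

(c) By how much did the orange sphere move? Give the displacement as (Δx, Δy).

(-1.7, -0.3)

From the two frames, the orange sphere sits at roughly (10.6, 5.2) before and (8.9, 4.9) after.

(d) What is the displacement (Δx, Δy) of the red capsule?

(0.9, 1.7)

From the two frames, the red capsule sits at roughly (3.3, 4.6) before and (4.2, 6.3) after.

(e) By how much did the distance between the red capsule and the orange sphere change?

-2.4

They were about 7.3 units apart before and 4.9 after — 2.4 units closer together.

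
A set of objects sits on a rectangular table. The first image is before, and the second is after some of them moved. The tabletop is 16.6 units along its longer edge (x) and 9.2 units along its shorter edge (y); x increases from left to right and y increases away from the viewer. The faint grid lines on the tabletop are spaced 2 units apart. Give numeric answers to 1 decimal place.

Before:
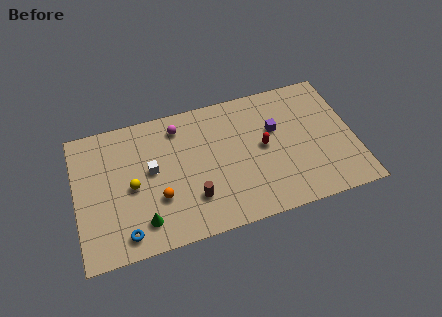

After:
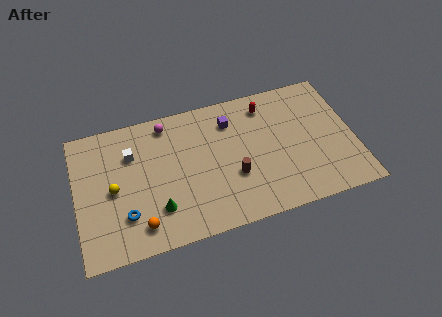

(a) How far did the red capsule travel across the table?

2.8

The red capsule moved from about (11.2, 4.8) to (11.6, 7.6), a distance of √(0.4² + 2.8²) ≈ 2.8.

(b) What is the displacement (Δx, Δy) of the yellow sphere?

(-1.1, 0.1)

From the two frames, the yellow sphere sits at roughly (3.3, 4.3) before and (2.2, 4.4) after.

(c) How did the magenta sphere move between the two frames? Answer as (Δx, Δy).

(-0.7, 0.4)

From the two frames, the magenta sphere sits at roughly (6.3, 7.6) before and (5.6, 8.0) after.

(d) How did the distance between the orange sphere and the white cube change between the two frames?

+2.9

They were about 2.0 units apart before and 4.9 after — 2.9 units further apart.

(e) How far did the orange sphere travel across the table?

1.9

The orange sphere was near (4.8, 3.1) before and (3.6, 1.6) after, so it travelled √(1.2² + 1.5²) ≈ 1.9 units.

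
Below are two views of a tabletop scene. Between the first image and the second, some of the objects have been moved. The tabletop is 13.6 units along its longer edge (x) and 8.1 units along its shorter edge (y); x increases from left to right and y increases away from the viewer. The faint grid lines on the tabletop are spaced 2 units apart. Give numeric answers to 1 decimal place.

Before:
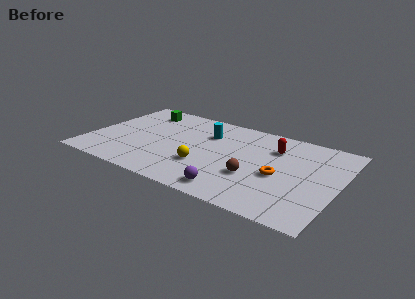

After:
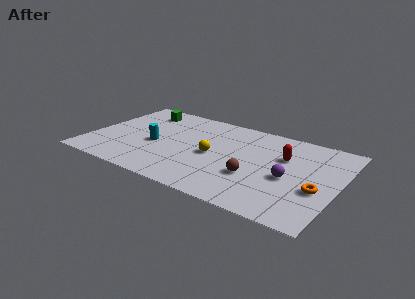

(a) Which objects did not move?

the brown sphere and the green cube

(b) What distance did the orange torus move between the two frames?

2.1

From (10.5, 3.5) to (12.6, 3.1), the orange torus covered √(2.1² + 0.4²) ≈ 2.1 units.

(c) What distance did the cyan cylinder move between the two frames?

3.4

The cyan cylinder was near (6.2, 5.7) before and (3.6, 3.5) after, so it travelled √(2.6² + 2.2²) ≈ 3.4 units.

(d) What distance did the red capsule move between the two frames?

0.8

The red capsule moved from about (9.9, 5.9) to (10.5, 5.3), a distance of √(0.6² + 0.6²) ≈ 0.8.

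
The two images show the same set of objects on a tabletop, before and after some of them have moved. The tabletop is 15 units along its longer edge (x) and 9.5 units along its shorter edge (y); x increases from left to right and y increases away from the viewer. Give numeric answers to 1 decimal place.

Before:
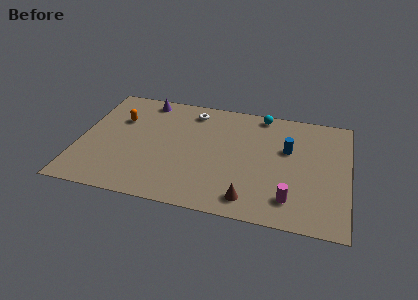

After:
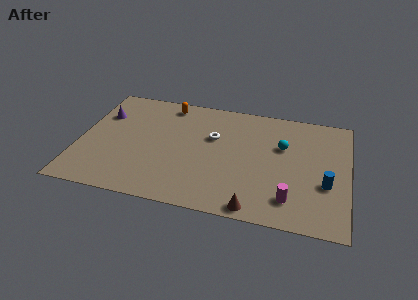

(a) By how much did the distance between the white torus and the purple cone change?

+3.6

The distance was about 2.7 in the first image and 6.3 in the second, so they moved 3.6 units further apart.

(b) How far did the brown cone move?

0.7

The brown cone was near (9.7, 1.4) before and (10.0, 0.8) after, so it travelled √(0.3² + 0.6²) ≈ 0.7 units.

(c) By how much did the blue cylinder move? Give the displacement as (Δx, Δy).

(2.2, -2.4)

The blue cylinder started near (11.6, 5.9) and ended near (13.8, 3.5).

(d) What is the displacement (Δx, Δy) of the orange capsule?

(2.6, 1.9)

The orange capsule was at about (2.1, 6.4) and moved to about (4.7, 8.3).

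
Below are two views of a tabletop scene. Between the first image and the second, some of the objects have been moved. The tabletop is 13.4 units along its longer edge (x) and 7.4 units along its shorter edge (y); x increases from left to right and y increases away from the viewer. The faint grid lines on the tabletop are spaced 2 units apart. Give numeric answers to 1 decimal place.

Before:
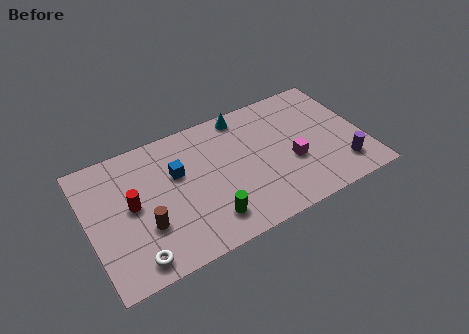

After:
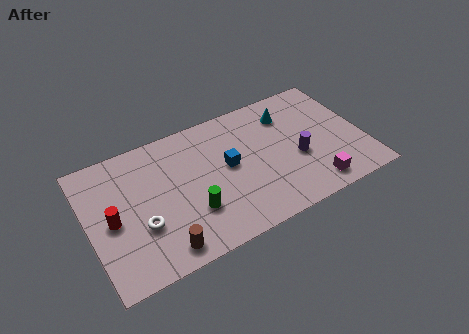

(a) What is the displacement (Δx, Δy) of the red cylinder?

(-1.0, -0.4)

From the two frames, the red cylinder sits at roughly (2.1, 3.9) before and (1.1, 3.5) after.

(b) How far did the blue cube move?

2.5

The blue cube moved from about (4.4, 4.7) to (6.8, 4.0), a distance of √(2.4² + 0.7²) ≈ 2.5.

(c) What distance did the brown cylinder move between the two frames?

1.6

The brown cylinder moved from about (2.6, 2.5) to (3.2, 1.0), a distance of √(0.6² + 1.5²) ≈ 1.6.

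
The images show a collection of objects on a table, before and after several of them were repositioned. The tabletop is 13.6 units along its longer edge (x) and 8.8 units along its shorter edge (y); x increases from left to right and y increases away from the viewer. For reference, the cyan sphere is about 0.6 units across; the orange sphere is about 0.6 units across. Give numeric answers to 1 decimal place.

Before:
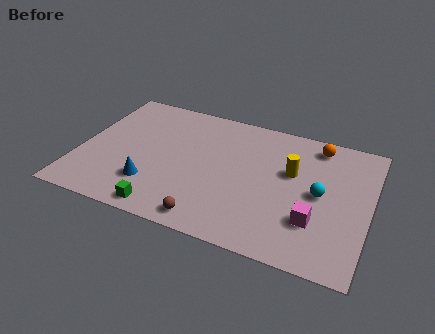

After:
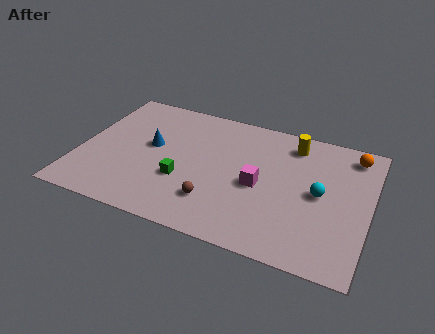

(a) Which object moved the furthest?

the magenta cube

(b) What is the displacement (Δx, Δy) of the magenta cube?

(-2.7, 1.4)

The magenta cube was at about (11.2, 2.6) and moved to about (8.5, 4.0).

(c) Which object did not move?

the cyan sphere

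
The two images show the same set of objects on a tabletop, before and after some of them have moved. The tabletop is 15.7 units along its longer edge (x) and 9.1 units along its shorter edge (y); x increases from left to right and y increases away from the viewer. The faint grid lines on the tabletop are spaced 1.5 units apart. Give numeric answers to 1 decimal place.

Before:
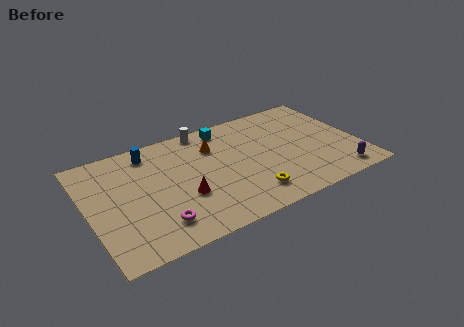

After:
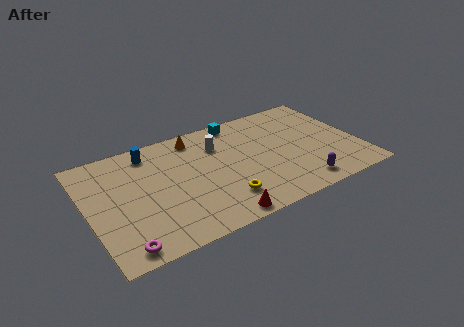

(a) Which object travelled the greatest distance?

the red cone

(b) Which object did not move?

the blue cylinder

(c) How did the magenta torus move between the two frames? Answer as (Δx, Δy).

(-2.1, -0.9)

From the two frames, the magenta torus sits at roughly (3.6, 1.9) before and (1.5, 1.0) after.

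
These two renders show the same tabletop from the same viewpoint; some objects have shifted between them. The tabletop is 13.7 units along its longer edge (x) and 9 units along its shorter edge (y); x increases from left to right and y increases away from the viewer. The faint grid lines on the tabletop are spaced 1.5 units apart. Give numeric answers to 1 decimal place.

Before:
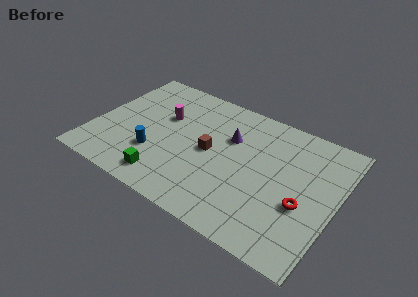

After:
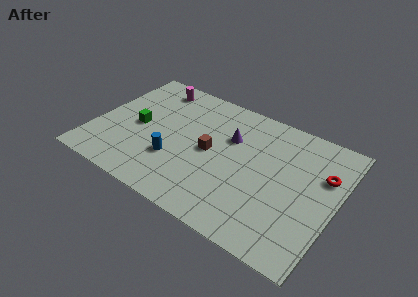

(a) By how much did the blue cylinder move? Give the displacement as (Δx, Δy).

(1.1, 0.1)

The blue cylinder was at about (3.7, 2.8) and moved to about (4.8, 2.9).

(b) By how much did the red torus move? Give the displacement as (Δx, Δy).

(0.8, 2.5)

The red torus was at about (12.0, 3.5) and moved to about (12.8, 6.0).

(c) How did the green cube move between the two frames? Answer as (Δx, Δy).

(-2.2, 2.9)

From the two frames, the green cube sits at roughly (4.6, 1.4) before and (2.4, 4.3) after.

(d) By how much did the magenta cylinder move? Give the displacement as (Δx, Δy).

(-1.0, 2.0)

From the two frames, the magenta cylinder sits at roughly (3.7, 5.7) before and (2.7, 7.7) after.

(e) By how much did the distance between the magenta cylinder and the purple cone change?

+1.3

The distance was about 3.8 in the first image and 5.1 in the second, so they moved 1.3 units further apart.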